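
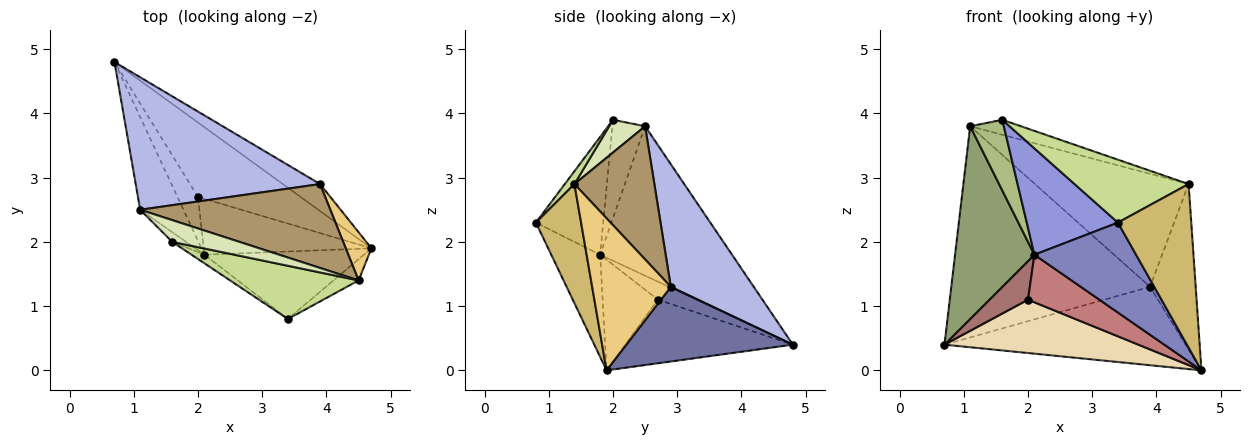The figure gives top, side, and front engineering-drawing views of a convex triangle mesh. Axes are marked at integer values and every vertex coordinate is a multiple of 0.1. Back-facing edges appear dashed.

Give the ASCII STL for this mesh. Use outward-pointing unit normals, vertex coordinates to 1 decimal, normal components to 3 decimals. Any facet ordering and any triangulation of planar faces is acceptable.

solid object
 facet normal 0.547 0.792 -0.273
  outer loop
   vertex 3.9 2.9 1.3
   vertex 4.7 1.9 0.0
   vertex 0.7 4.8 0.4
  endloop
 endfacet
 facet normal -0.359 -0.747 -0.560
  outer loop
   vertex 2.1 1.8 1.8
   vertex 4.7 1.9 0.0
   vertex 3.4 0.8 2.3
  endloop
 endfacet
 facet normal -0.593 -0.803 -0.065
  outer loop
   vertex 2.1 1.8 1.8
   vertex 3.4 0.8 2.3
   vertex 1.6 2.0 3.9
  endloop
 endfacet
 facet normal 0.333 0.799 0.501
  outer loop
   vertex 1.1 2.5 3.8
   vertex 3.9 2.9 1.3
   vertex 0.7 4.8 0.4
  endloop
 endfacet
 facet normal -0.832 -0.500 -0.241
  outer loop
   vertex 1.1 2.5 3.8
   vertex 0.7 4.8 0.4
   vertex 2.1 1.8 1.8
  endloop
 endfacet
 facet normal -0.694 -0.713 -0.097
  outer loop
   vertex 1.1 2.5 3.8
   vertex 2.1 1.8 1.8
   vertex 1.6 2.0 3.9
  endloop
 endfacet
 facet normal 0.064 -0.762 0.644
  outer loop
   vertex 4.5 1.4 2.9
   vertex 1.6 2.0 3.9
   vertex 3.4 0.8 2.3
  endloop
 endfacet
 facet normal 0.372 0.525 0.765
  outer loop
   vertex 4.5 1.4 2.9
   vertex 1.1 2.5 3.8
   vertex 1.6 2.0 3.9
  endloop
 endfacet
 facet normal 0.385 0.741 0.550
  outer loop
   vertex 4.5 1.4 2.9
   vertex 3.9 2.9 1.3
   vertex 1.1 2.5 3.8
  endloop
 endfacet
 facet normal 0.521 -0.846 -0.110
  outer loop
   vertex 4.5 1.4 2.9
   vertex 3.4 0.8 2.3
   vertex 4.7 1.9 0.0
  endloop
 endfacet
 facet normal 0.856 0.497 0.145
  outer loop
   vertex 4.5 1.4 2.9
   vertex 4.7 1.9 0.0
   vertex 3.9 2.9 1.3
  endloop
 endfacet
 facet normal -0.450 -0.520 -0.726
  outer loop
   vertex 2.0 2.7 1.1
   vertex 0.7 4.8 0.4
   vertex 4.7 1.9 0.0
  endloop
 endfacet
 facet normal -0.550 -0.550 -0.629
  outer loop
   vertex 2.0 2.7 1.1
   vertex 2.1 1.8 1.8
   vertex 0.7 4.8 0.4
  endloop
 endfacet
 facet normal -0.449 -0.579 -0.681
  outer loop
   vertex 2.0 2.7 1.1
   vertex 4.7 1.9 0.0
   vertex 2.1 1.8 1.8
  endloop
 endfacet
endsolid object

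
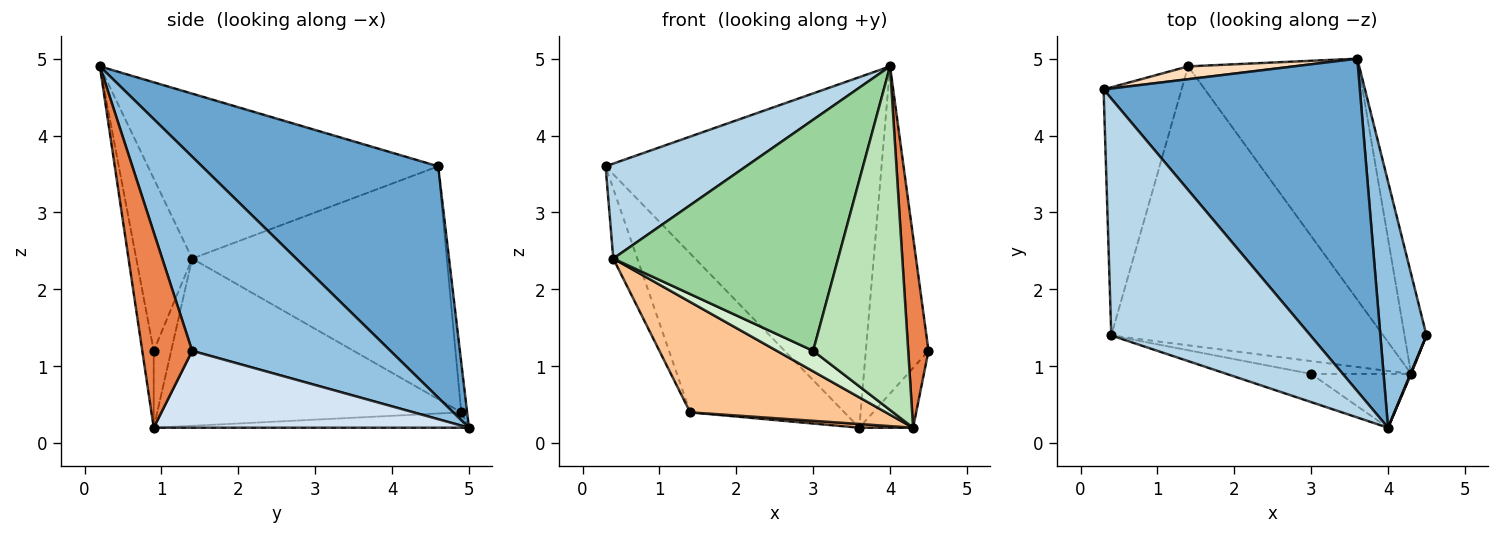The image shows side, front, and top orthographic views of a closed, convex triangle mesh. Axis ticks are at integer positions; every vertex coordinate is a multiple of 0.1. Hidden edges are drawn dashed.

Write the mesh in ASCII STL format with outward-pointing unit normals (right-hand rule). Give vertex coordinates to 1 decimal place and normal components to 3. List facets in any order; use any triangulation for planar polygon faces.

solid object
 facet normal 0.528 0.616 0.585
  outer loop
   vertex 4.0 0.2 4.9
   vertex 3.6 5.0 0.2
   vertex 0.3 4.6 3.6
  endloop
 endfacet
 facet normal 0.930 0.294 0.221
  outer loop
   vertex 4.0 0.2 4.9
   vertex 4.5 1.4 1.2
   vertex 3.6 5.0 0.2
  endloop
 endfacet
 facet normal -0.609 -0.295 0.736
  outer loop
   vertex 0.4 1.4 2.4
   vertex 4.0 0.2 4.9
   vertex 0.3 4.6 3.6
  endloop
 endfacet
 facet normal 0.949 0.162 -0.271
  outer loop
   vertex 4.3 0.9 0.2
   vertex 3.6 5.0 0.2
   vertex 4.5 1.4 1.2
  endloop
 endfacet
 facet normal 0.926 -0.377 0.003
  outer loop
   vertex 4.3 0.9 0.2
   vertex 4.5 1.4 1.2
   vertex 4.0 0.2 4.9
  endloop
 endfacet
 facet normal -0.090 -0.015 -0.996
  outer loop
   vertex 1.4 4.9 0.4
   vertex 3.6 5.0 0.2
   vertex 4.3 0.9 0.2
  endloop
 endfacet
 facet normal -0.496 -0.319 -0.807
  outer loop
   vertex 1.4 4.9 0.4
   vertex 4.3 0.9 0.2
   vertex 0.4 1.4 2.4
  endloop
 endfacet
 facet normal -0.038 0.996 0.080
  outer loop
   vertex 1.4 4.9 0.4
   vertex 0.3 4.6 3.6
   vertex 3.6 5.0 0.2
  endloop
 endfacet
 facet normal -0.944 0.089 -0.316
  outer loop
   vertex 1.4 4.9 0.4
   vertex 0.4 1.4 2.4
   vertex 0.3 4.6 3.6
  endloop
 endfacet
 facet normal -0.240 -0.964 -0.118
  outer loop
   vertex 3.0 0.9 1.2
   vertex 4.0 0.2 4.9
   vertex 0.4 1.4 2.4
  endloop
 endfacet
 facet normal -0.118 -0.981 -0.154
  outer loop
   vertex 3.0 0.9 1.2
   vertex 4.3 0.9 0.2
   vertex 4.0 0.2 4.9
  endloop
 endfacet
 facet normal -0.378 -0.785 -0.491
  outer loop
   vertex 3.0 0.9 1.2
   vertex 0.4 1.4 2.4
   vertex 4.3 0.9 0.2
  endloop
 endfacet
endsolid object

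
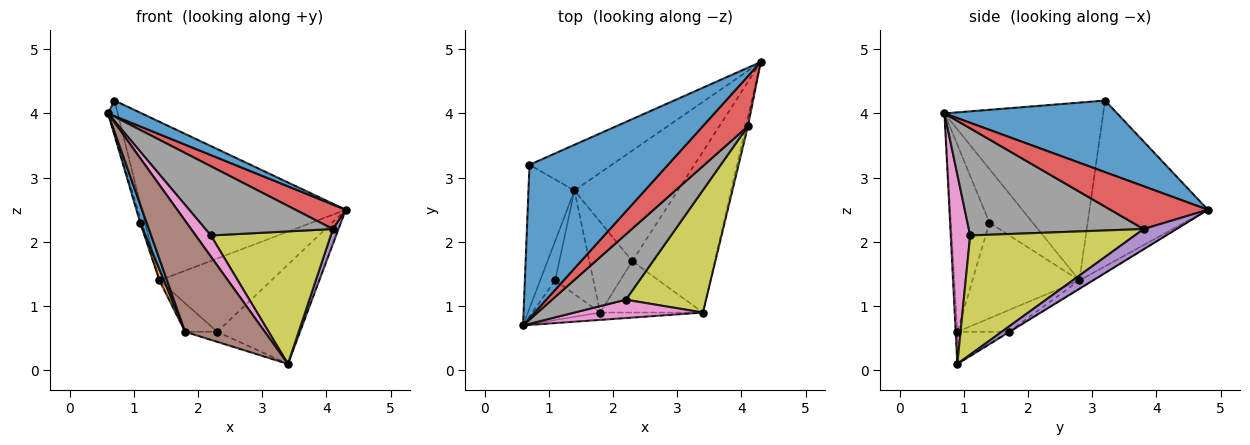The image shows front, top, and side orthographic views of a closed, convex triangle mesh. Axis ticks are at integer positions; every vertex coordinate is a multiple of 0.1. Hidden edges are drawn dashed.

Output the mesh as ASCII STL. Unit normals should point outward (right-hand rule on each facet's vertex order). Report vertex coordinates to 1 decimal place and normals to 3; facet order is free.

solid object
 facet normal 0.457 -0.089 0.885
  outer loop
   vertex 0.7 3.2 4.2
   vertex 0.6 0.7 4.0
   vertex 4.3 4.8 2.5
  endloop
 endfacet
 facet normal -0.966 0.059 -0.250
  outer loop
   vertex 1.4 2.8 1.4
   vertex 0.6 0.7 4.0
   vertex 0.7 3.2 4.2
  endloop
 endfacet
 facet normal -0.487 0.839 -0.242
  outer loop
   vertex 1.4 2.8 1.4
   vertex 0.7 3.2 4.2
   vertex 4.3 4.8 2.5
  endloop
 endfacet
 facet normal 0.648 -0.335 0.684
  outer loop
   vertex 4.1 3.8 2.2
   vertex 4.3 4.8 2.5
   vertex 0.6 0.7 4.0
  endloop
 endfacet
 facet normal 0.981 -0.168 -0.096
  outer loop
   vertex 4.1 3.8 2.2
   vertex 3.4 0.9 0.1
   vertex 4.3 4.8 2.5
  endloop
 endfacet
 facet normal -0.021 -0.998 -0.066
  outer loop
   vertex 1.8 0.9 0.6
   vertex 3.4 0.9 0.1
   vertex 0.6 0.7 4.0
  endloop
 endfacet
 facet normal 0.695 -0.542 0.472
  outer loop
   vertex 2.2 1.1 2.1
   vertex 0.6 0.7 4.0
   vertex 3.4 0.9 0.1
  endloop
 endfacet
 facet normal 0.706 -0.515 0.486
  outer loop
   vertex 2.2 1.1 2.1
   vertex 4.1 3.8 2.2
   vertex 0.6 0.7 4.0
  endloop
 endfacet
 facet normal 0.710 -0.517 0.478
  outer loop
   vertex 2.2 1.1 2.1
   vertex 3.4 0.9 0.1
   vertex 4.1 3.8 2.2
  endloop
 endfacet
 facet normal -0.962 0.033 -0.269
  outer loop
   vertex 1.1 1.4 2.3
   vertex 0.6 0.7 4.0
   vertex 1.4 2.8 1.4
  endloop
 endfacet
 facet normal -0.929 -0.155 -0.337
  outer loop
   vertex 1.1 1.4 2.3
   vertex 1.8 0.9 0.6
   vertex 0.6 0.7 4.0
  endloop
 endfacet
 facet normal -0.928 -0.039 -0.371
  outer loop
   vertex 1.1 1.4 2.3
   vertex 1.4 2.8 1.4
   vertex 1.8 0.9 0.6
  endloop
 endfacet
 facet normal -0.293 0.183 -0.938
  outer loop
   vertex 2.3 1.7 0.6
   vertex 3.4 0.9 0.1
   vertex 1.8 0.9 0.6
  endloop
 endfacet
 facet normal -0.433 0.271 -0.860
  outer loop
   vertex 2.3 1.7 0.6
   vertex 1.8 0.9 0.6
   vertex 1.4 2.8 1.4
  endloop
 endfacet
 facet normal -0.005 0.525 -0.851
  outer loop
   vertex 2.3 1.7 0.6
   vertex 4.3 4.8 2.5
   vertex 3.4 0.9 0.1
  endloop
 endfacet
 facet normal -0.065 0.552 -0.832
  outer loop
   vertex 2.3 1.7 0.6
   vertex 1.4 2.8 1.4
   vertex 4.3 4.8 2.5
  endloop
 endfacet
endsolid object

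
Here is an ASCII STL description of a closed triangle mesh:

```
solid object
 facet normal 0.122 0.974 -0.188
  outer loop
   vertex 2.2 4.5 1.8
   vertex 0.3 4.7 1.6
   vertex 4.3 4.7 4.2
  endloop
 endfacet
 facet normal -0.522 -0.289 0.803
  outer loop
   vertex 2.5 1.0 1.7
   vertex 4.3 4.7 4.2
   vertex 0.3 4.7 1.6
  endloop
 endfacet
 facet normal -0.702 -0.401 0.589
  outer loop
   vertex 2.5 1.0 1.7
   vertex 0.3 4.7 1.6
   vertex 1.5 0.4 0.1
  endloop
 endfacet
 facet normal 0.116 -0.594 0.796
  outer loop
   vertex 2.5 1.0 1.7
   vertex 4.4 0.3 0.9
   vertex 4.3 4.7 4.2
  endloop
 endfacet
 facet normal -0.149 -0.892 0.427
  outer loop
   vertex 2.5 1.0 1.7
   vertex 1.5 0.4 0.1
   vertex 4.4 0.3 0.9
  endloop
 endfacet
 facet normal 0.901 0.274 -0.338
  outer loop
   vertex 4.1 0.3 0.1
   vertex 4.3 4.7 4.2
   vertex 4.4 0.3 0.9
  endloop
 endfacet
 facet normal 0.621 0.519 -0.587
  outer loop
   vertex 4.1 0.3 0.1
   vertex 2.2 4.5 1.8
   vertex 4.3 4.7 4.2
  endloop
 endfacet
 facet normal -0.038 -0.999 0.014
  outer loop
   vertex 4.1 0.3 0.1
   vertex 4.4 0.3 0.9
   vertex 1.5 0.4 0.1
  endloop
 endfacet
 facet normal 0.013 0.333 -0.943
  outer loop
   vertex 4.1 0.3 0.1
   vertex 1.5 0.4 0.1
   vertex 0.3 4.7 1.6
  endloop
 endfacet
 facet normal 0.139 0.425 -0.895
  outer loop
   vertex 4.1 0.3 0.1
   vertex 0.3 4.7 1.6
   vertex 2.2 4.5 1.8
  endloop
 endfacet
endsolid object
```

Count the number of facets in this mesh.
10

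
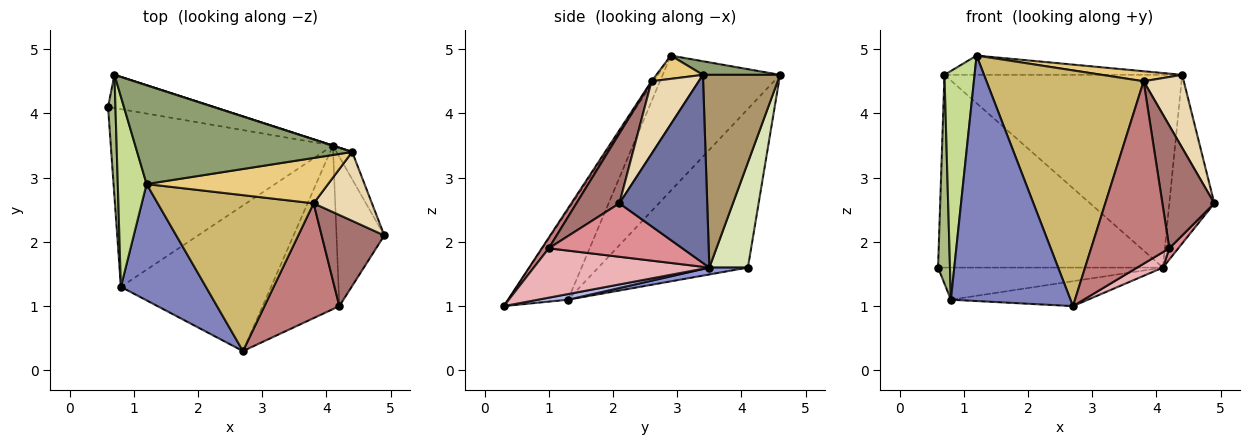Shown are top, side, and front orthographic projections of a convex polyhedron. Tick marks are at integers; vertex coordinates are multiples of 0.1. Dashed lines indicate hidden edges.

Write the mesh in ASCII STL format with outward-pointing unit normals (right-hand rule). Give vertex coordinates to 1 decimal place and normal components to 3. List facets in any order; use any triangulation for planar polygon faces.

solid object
 facet normal 0.888 0.455 -0.074
  outer loop
   vertex 4.1 3.5 1.6
   vertex 4.4 3.4 4.6
   vertex 4.9 2.1 2.6
  endloop
 endfacet
 facet normal -0.413 -0.823 0.390
  outer loop
   vertex 0.8 1.3 1.1
   vertex 2.7 0.3 1.0
   vertex 1.2 2.9 4.9
  endloop
 endfacet
 facet normal 0.030 0.178 -0.984
  outer loop
   vertex 0.8 1.3 1.1
   vertex 0.6 4.1 1.6
   vertex 4.1 3.5 1.6
  endloop
 endfacet
 facet normal 0.037 0.169 -0.985
  outer loop
   vertex 0.8 1.3 1.1
   vertex 4.1 3.5 1.6
   vertex 2.7 0.3 1.0
  endloop
 endfacet
 facet normal 0.062 0.191 0.980
  outer loop
   vertex 0.7 4.6 4.6
   vertex 1.2 2.9 4.9
   vertex 4.4 3.4 4.6
  endloop
 endfacet
 facet normal -0.996 -0.079 0.046
  outer loop
   vertex 0.7 4.6 4.6
   vertex 0.6 4.1 1.6
   vertex 0.8 1.3 1.1
  endloop
 endfacet
 facet normal -0.949 -0.243 0.202
  outer loop
   vertex 0.7 4.6 4.6
   vertex 0.8 1.3 1.1
   vertex 1.2 2.9 4.9
  endloop
 endfacet
 facet normal 0.167 0.972 -0.168
  outer loop
   vertex 0.7 4.6 4.6
   vertex 4.1 3.5 1.6
   vertex 0.6 4.1 1.6
  endloop
 endfacet
 facet normal 0.309 0.951 0.001
  outer loop
   vertex 0.7 4.6 4.6
   vertex 4.4 3.4 4.6
   vertex 4.1 3.5 1.6
  endloop
 endfacet
 facet normal -0.011 -0.834 0.552
  outer loop
   vertex 3.8 2.6 4.5
   vertex 1.2 2.9 4.9
   vertex 2.7 0.3 1.0
  endloop
 endfacet
 facet normal 0.124 -0.214 0.969
  outer loop
   vertex 3.8 2.6 4.5
   vertex 4.4 3.4 4.6
   vertex 1.2 2.9 4.9
  endloop
 endfacet
 facet normal 0.650 -0.553 0.522
  outer loop
   vertex 3.8 2.6 4.5
   vertex 4.9 2.1 2.6
   vertex 4.4 3.4 4.6
  endloop
 endfacet
 facet normal 0.554 -0.668 0.497
  outer loop
   vertex 4.2 1.0 1.9
   vertex 4.9 2.1 2.6
   vertex 3.8 2.6 4.5
  endloop
 endfacet
 facet normal 0.075 -0.844 0.531
  outer loop
   vertex 4.2 1.0 1.9
   vertex 3.8 2.6 4.5
   vertex 2.7 0.3 1.0
  endloop
 endfacet
 facet normal 0.744 -0.050 -0.666
  outer loop
   vertex 4.2 1.0 1.9
   vertex 4.1 3.5 1.6
   vertex 4.9 2.1 2.6
  endloop
 endfacet
 facet normal 0.540 -0.079 -0.838
  outer loop
   vertex 4.2 1.0 1.9
   vertex 2.7 0.3 1.0
   vertex 4.1 3.5 1.6
  endloop
 endfacet
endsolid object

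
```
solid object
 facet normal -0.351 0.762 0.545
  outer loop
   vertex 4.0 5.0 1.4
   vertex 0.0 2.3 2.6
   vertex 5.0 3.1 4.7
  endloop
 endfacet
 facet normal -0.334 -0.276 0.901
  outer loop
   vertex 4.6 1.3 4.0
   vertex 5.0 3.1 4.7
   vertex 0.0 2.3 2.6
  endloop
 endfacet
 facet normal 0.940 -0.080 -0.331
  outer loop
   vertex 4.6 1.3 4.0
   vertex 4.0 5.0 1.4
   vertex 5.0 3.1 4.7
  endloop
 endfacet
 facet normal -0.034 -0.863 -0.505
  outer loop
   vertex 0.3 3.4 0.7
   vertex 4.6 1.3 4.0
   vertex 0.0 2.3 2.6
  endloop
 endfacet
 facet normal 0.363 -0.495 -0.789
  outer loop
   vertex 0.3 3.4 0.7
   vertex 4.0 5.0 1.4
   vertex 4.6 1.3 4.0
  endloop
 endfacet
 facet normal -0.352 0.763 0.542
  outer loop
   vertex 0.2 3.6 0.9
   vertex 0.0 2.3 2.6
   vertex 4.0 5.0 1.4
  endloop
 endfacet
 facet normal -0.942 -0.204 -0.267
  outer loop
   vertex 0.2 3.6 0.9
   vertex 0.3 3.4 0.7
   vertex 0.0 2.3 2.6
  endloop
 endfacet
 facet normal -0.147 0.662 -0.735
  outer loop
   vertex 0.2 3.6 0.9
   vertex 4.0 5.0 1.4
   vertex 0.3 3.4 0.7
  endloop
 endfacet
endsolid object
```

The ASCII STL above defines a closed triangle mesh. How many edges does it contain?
12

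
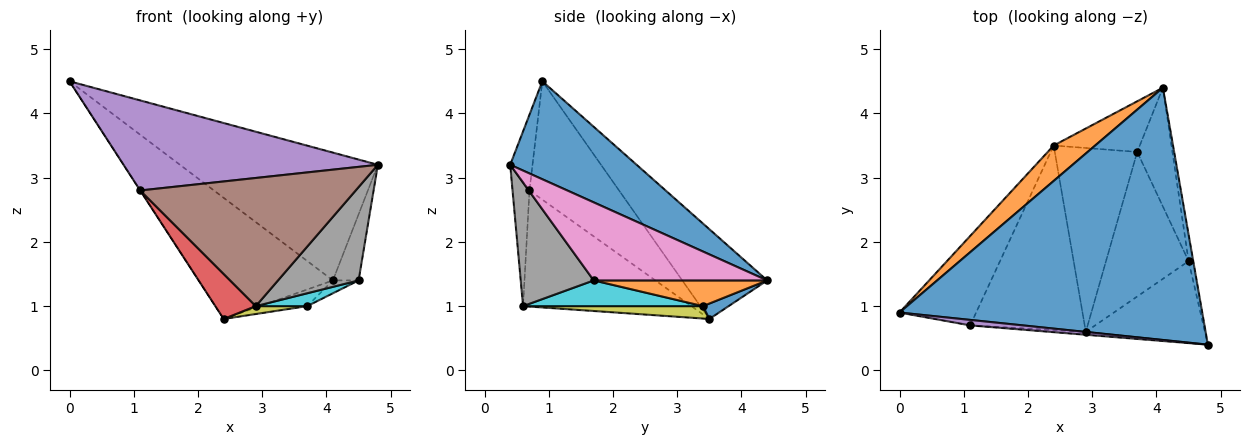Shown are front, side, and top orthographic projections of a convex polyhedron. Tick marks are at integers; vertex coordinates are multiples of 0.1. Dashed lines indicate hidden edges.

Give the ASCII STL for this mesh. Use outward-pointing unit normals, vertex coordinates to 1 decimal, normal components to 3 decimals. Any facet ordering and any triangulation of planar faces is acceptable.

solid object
 facet normal 0.277 0.434 0.857
  outer loop
   vertex 4.1 4.4 1.4
   vertex 0.0 0.9 4.5
   vertex 4.8 0.4 3.2
  endloop
 endfacet
 facet normal -0.519 0.820 0.240
  outer loop
   vertex 2.4 3.5 0.8
   vertex 0.0 0.9 4.5
   vertex 4.1 4.4 1.4
  endloop
 endfacet
 facet normal -0.839 0.002 -0.543
  outer loop
   vertex 1.1 0.7 2.8
   vertex 0.0 0.9 4.5
   vertex 2.4 3.5 0.8
  endloop
 endfacet
 facet normal -0.702 -0.169 -0.692
  outer loop
   vertex 1.1 0.7 2.8
   vertex 2.4 3.5 0.8
   vertex 2.9 0.6 1.0
  endloop
 endfacet
 facet normal -0.087 -0.994 0.061
  outer loop
   vertex 1.1 0.7 2.8
   vertex 4.8 0.4 3.2
   vertex 0.0 0.9 4.5
  endloop
 endfacet
 facet normal -0.078 -0.997 -0.023
  outer loop
   vertex 1.1 0.7 2.8
   vertex 2.9 0.6 1.0
   vertex 4.8 0.4 3.2
  endloop
 endfacet
 facet normal 0.987 0.146 -0.059
  outer loop
   vertex 4.5 1.7 1.4
   vertex 4.1 4.4 1.4
   vertex 4.8 0.4 3.2
  endloop
 endfacet
 facet normal 0.564 -0.622 -0.543
  outer loop
   vertex 4.5 1.7 1.4
   vertex 4.8 0.4 3.2
   vertex 2.9 0.6 1.0
  endloop
 endfacet
 facet normal 0.149 -0.042 -0.988
  outer loop
   vertex 3.7 3.4 1.0
   vertex 2.9 0.6 1.0
   vertex 2.4 3.5 0.8
  endloop
 endfacet
 facet normal 0.296 -0.085 -0.951
  outer loop
   vertex 3.7 3.4 1.0
   vertex 4.5 1.7 1.4
   vertex 2.9 0.6 1.0
  endloop
 endfacet
 facet normal 0.168 0.308 -0.937
  outer loop
   vertex 3.7 3.4 1.0
   vertex 2.4 3.5 0.8
   vertex 4.1 4.4 1.4
  endloop
 endfacet
 facet normal 0.587 0.087 -0.805
  outer loop
   vertex 3.7 3.4 1.0
   vertex 4.1 4.4 1.4
   vertex 4.5 1.7 1.4
  endloop
 endfacet
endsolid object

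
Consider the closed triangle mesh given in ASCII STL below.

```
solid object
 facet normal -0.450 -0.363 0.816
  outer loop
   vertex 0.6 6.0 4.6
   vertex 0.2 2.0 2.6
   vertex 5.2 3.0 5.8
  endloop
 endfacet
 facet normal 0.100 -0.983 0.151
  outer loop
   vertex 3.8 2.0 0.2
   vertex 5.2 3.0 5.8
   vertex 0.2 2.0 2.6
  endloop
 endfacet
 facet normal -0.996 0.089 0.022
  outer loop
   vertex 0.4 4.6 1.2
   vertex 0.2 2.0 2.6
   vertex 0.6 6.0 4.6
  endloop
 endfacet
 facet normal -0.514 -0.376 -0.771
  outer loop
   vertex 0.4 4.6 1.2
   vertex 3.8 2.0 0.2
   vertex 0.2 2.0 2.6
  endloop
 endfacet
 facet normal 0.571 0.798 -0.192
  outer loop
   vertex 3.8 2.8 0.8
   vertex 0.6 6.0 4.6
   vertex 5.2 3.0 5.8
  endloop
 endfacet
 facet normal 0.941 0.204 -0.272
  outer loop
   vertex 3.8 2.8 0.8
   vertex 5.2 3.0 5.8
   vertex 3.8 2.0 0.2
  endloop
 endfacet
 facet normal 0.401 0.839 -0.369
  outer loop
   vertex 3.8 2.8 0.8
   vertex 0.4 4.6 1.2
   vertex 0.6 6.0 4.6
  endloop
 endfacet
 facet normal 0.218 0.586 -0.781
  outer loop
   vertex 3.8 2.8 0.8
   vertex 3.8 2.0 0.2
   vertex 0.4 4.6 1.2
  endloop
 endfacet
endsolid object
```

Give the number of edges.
12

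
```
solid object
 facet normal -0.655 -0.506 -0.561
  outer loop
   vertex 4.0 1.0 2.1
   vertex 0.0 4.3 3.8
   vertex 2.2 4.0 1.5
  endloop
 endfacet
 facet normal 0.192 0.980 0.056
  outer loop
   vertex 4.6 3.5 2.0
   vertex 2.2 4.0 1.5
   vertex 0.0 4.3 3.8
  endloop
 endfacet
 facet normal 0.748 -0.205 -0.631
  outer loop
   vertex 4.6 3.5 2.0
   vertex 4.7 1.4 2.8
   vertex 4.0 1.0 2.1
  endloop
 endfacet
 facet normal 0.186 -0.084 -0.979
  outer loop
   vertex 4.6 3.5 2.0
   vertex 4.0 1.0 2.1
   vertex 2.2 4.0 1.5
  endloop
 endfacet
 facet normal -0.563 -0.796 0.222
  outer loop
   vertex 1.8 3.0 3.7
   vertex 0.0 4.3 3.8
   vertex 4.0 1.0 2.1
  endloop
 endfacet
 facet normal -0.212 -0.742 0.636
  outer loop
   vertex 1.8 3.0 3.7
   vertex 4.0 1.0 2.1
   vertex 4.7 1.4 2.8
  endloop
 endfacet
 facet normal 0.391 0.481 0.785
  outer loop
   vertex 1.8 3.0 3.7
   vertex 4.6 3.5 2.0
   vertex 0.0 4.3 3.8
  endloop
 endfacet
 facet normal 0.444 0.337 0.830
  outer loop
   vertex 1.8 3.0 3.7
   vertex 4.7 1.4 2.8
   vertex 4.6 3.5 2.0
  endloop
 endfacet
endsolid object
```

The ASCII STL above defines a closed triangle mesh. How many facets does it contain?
8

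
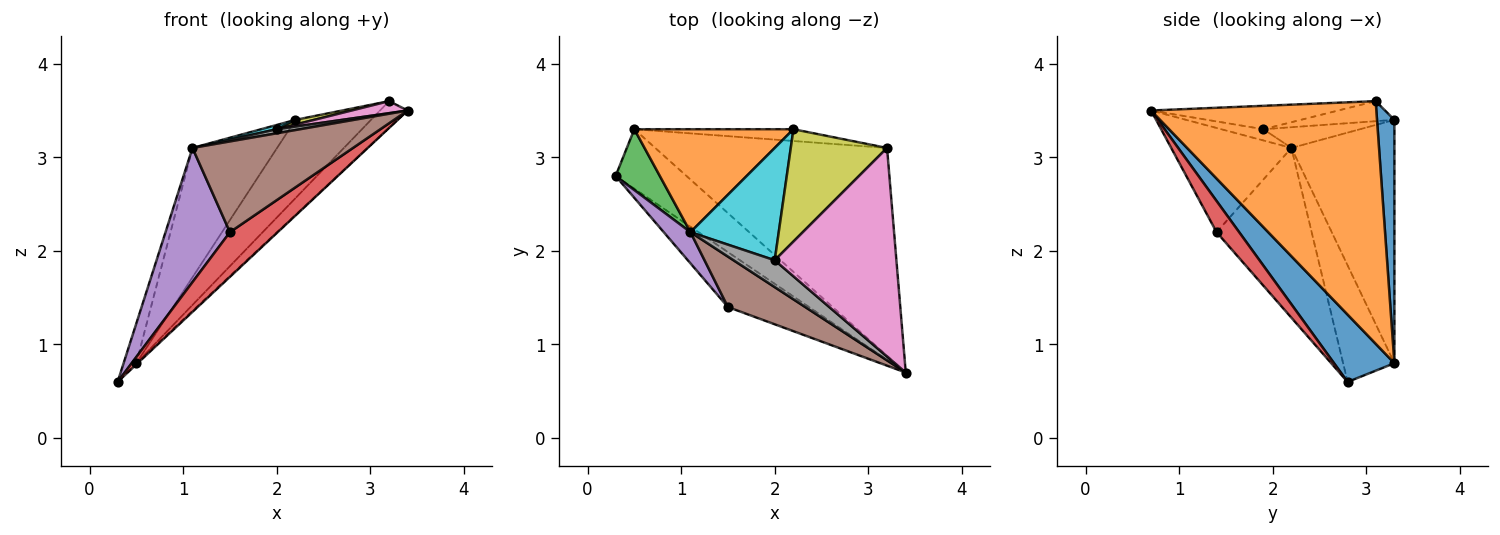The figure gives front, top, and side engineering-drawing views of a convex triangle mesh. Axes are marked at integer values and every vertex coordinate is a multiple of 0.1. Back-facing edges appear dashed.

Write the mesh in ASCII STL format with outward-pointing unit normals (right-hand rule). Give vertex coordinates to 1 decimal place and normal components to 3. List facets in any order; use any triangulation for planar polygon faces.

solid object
 facet normal 0.688 0.015 -0.725
  outer loop
   vertex 0.5 3.3 0.8
   vertex 3.4 0.7 3.5
   vertex 0.3 2.8 0.6
  endloop
 endfacet
 facet normal 0.720 0.089 -0.688
  outer loop
   vertex 0.5 3.3 0.8
   vertex 3.2 3.1 3.6
   vertex 3.4 0.7 3.5
  endloop
 endfacet
 facet normal -0.911 0.226 0.346
  outer loop
   vertex 1.1 2.2 3.1
   vertex 0.5 3.3 0.8
   vertex 0.3 2.8 0.6
  endloop
 endfacet
 facet normal 0.286 -0.605 -0.743
  outer loop
   vertex 1.5 1.4 2.2
   vertex 0.3 2.8 0.6
   vertex 3.4 0.7 3.5
  endloop
 endfacet
 facet normal -0.821 -0.556 0.129
  outer loop
   vertex 1.5 1.4 2.2
   vertex 1.1 2.2 3.1
   vertex 0.3 2.8 0.6
  endloop
 endfacet
 facet normal -0.548 -0.731 0.407
  outer loop
   vertex 1.5 1.4 2.2
   vertex 3.4 0.7 3.5
   vertex 1.1 2.2 3.1
  endloop
 endfacet
 facet normal -0.189 -0.057 0.980
  outer loop
   vertex 2.0 1.9 3.3
   vertex 3.4 0.7 3.5
   vertex 3.2 3.1 3.6
  endloop
 endfacet
 facet normal -0.260 -0.145 0.955
  outer loop
   vertex 2.0 1.9 3.3
   vertex 1.1 2.2 3.1
   vertex 3.4 0.7 3.5
  endloop
 endfacet
 facet normal -0.204 -0.041 0.978
  outer loop
   vertex 2.2 3.3 3.4
   vertex 2.0 1.9 3.3
   vertex 3.2 3.1 3.6
  endloop
 endfacet
 facet normal -0.228 -0.037 0.973
  outer loop
   vertex 2.2 3.3 3.4
   vertex 1.1 2.2 3.1
   vertex 2.0 1.9 3.3
  endloop
 endfacet
 facet normal 0.222 0.964 -0.145
  outer loop
   vertex 2.2 3.3 3.4
   vertex 3.2 3.1 3.6
   vertex 0.5 3.3 0.8
  endloop
 endfacet
 facet normal -0.690 0.567 0.451
  outer loop
   vertex 2.2 3.3 3.4
   vertex 0.5 3.3 0.8
   vertex 1.1 2.2 3.1
  endloop
 endfacet
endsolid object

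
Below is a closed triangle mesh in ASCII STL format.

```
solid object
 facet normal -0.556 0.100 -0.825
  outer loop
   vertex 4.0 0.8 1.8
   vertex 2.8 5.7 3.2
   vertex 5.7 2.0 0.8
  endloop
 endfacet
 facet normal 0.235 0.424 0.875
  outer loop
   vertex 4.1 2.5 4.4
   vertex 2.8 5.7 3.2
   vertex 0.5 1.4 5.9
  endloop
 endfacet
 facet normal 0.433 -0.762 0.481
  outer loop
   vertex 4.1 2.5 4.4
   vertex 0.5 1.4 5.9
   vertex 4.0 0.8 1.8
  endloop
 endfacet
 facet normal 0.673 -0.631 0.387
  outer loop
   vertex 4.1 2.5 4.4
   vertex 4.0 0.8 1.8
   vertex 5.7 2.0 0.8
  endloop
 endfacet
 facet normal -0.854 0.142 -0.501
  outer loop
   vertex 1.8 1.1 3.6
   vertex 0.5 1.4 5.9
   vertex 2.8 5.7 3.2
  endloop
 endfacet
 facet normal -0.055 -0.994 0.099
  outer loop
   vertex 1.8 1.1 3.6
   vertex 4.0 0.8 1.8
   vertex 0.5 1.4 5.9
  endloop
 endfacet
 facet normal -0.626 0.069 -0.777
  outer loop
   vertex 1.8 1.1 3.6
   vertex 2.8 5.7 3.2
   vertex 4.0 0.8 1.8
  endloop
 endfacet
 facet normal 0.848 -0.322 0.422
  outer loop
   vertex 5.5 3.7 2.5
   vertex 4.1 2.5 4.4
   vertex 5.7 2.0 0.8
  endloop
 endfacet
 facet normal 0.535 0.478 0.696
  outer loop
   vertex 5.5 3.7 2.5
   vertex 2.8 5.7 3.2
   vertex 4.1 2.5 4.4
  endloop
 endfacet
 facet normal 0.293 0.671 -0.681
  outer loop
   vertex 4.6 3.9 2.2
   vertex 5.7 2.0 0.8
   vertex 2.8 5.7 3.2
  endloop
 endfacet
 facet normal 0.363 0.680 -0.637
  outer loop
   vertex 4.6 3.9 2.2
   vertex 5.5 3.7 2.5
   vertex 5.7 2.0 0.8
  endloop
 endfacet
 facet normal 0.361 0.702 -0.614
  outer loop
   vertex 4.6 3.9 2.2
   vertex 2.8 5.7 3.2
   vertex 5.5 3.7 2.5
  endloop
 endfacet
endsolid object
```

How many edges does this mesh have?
18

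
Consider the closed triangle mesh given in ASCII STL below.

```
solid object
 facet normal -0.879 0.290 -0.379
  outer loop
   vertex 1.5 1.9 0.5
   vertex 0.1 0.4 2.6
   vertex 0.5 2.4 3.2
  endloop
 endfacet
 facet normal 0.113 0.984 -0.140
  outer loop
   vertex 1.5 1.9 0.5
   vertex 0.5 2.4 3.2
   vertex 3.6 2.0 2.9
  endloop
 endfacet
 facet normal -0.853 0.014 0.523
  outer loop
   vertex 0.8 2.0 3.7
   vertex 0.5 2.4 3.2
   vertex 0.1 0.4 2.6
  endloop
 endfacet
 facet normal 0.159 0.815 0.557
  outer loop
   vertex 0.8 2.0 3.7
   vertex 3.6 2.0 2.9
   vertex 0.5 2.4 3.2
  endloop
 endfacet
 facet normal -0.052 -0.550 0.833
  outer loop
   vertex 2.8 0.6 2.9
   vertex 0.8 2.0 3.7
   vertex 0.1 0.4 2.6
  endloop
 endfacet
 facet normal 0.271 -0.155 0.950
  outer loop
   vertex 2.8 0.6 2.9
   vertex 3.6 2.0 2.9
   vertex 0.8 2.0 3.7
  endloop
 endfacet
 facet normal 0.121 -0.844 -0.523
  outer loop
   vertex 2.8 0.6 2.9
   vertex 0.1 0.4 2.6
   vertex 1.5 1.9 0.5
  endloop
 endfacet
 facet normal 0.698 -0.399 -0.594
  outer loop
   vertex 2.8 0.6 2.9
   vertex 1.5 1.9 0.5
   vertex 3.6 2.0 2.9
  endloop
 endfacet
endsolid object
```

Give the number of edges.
12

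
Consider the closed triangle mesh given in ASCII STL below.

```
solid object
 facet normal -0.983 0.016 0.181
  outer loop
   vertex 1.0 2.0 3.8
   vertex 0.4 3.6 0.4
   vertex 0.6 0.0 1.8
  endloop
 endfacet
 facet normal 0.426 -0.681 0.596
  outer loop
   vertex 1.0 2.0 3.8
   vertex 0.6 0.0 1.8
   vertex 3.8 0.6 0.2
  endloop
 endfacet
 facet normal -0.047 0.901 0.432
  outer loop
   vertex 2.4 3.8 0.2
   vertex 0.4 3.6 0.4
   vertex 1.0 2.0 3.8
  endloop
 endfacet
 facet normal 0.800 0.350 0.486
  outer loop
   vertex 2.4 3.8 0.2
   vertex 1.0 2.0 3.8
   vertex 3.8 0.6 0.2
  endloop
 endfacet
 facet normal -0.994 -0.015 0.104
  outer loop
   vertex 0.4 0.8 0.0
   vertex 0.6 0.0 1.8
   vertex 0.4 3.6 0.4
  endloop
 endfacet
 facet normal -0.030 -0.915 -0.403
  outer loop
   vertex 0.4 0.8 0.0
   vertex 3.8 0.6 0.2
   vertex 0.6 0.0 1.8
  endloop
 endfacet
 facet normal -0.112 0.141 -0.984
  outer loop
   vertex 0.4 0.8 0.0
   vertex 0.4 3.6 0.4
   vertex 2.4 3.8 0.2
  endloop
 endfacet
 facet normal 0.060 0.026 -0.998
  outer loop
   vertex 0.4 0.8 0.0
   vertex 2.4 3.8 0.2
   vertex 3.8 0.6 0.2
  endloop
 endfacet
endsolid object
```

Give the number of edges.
12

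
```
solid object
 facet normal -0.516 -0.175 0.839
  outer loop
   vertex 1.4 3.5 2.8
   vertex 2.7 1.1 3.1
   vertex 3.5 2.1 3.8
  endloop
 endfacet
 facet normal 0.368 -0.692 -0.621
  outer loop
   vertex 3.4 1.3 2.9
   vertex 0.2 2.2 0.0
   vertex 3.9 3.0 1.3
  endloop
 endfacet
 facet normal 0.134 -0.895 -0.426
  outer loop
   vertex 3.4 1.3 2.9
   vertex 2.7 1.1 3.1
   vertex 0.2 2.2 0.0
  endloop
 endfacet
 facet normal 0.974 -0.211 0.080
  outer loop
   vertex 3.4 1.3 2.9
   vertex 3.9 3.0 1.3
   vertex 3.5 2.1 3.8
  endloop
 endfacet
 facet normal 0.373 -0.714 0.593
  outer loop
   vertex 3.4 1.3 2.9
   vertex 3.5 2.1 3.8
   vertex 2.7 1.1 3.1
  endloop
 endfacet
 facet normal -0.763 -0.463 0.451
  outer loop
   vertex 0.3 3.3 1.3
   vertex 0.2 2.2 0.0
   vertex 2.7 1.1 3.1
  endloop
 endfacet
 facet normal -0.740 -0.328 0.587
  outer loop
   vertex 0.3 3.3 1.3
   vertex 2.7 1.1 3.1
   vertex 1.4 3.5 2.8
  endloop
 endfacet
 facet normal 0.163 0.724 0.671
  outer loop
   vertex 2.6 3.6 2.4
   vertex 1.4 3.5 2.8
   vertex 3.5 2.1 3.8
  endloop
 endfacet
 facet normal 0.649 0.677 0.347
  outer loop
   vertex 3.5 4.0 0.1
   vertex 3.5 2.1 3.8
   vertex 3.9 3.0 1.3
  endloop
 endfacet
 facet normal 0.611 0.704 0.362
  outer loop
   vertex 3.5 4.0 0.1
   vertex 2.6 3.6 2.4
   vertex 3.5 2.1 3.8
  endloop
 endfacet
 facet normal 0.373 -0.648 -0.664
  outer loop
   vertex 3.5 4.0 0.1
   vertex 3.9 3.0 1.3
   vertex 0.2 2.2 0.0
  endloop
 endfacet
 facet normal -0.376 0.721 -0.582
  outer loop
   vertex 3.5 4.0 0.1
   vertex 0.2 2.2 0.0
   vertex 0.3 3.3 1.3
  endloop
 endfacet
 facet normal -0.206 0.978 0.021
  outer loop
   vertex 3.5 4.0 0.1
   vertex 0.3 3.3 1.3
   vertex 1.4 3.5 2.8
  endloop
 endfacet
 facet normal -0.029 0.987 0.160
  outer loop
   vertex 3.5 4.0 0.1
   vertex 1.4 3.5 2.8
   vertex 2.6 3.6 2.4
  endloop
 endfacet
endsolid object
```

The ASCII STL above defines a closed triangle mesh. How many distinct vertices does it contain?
9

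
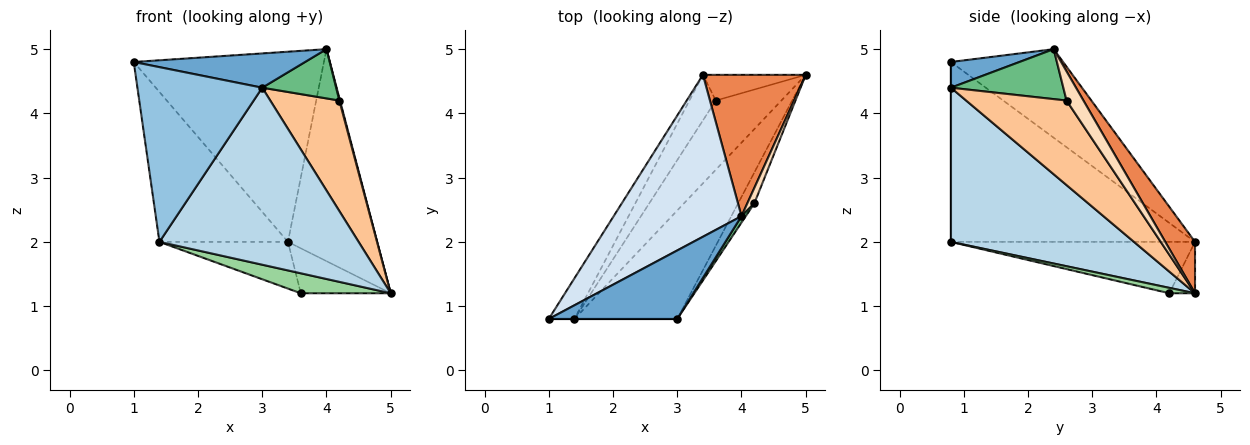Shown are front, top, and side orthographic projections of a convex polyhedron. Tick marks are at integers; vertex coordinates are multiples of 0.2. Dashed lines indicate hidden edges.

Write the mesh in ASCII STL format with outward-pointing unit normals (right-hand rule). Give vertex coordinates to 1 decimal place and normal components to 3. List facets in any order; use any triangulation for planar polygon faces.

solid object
 facet normal 0.176 -0.440 0.880
  outer loop
   vertex 4.0 2.4 5.0
   vertex 1.0 0.8 4.8
   vertex 3.0 0.8 4.4
  endloop
 endfacet
 facet normal 0.000 -1.000 0.000
  outer loop
   vertex 1.4 0.8 2.0
   vertex 3.0 0.8 4.4
   vertex 1.0 0.8 4.8
  endloop
 endfacet
 facet normal 0.617 -0.671 -0.411
  outer loop
   vertex 1.4 0.8 2.0
   vertex 5.0 4.6 1.2
   vertex 3.0 0.8 4.4
  endloop
 endfacet
 facet normal -0.410 0.695 0.591
  outer loop
   vertex 3.4 4.6 2.0
   vertex 1.0 0.8 4.8
   vertex 4.0 2.4 5.0
  endloop
 endfacet
 facet normal 0.267 0.802 0.535
  outer loop
   vertex 3.4 4.6 2.0
   vertex 4.0 2.4 5.0
   vertex 5.0 4.6 1.2
  endloop
 endfacet
 facet normal -0.878 0.462 -0.125
  outer loop
   vertex 3.4 4.6 2.0
   vertex 1.4 0.8 2.0
   vertex 1.0 0.8 4.8
  endloop
 endfacet
 facet normal 0.814 -0.560 -0.156
  outer loop
   vertex 4.2 2.6 4.2
   vertex 3.0 0.8 4.4
   vertex 5.0 4.6 1.2
  endloop
 endfacet
 facet normal 0.972 -0.039 0.233
  outer loop
   vertex 4.2 2.6 4.2
   vertex 5.0 4.6 1.2
   vertex 4.0 2.4 5.0
  endloop
 endfacet
 facet normal 0.834 -0.548 0.071
  outer loop
   vertex 4.2 2.6 4.2
   vertex 4.0 2.4 5.0
   vertex 3.0 0.8 4.4
  endloop
 endfacet
 facet normal 0.079 -0.276 -0.958
  outer loop
   vertex 3.6 4.2 1.2
   vertex 5.0 4.6 1.2
   vertex 1.4 0.8 2.0
  endloop
 endfacet
 facet normal -0.241 0.843 -0.482
  outer loop
   vertex 3.6 4.2 1.2
   vertex 3.4 4.6 2.0
   vertex 5.0 4.6 1.2
  endloop
 endfacet
 facet normal -0.806 0.424 -0.413
  outer loop
   vertex 3.6 4.2 1.2
   vertex 1.4 0.8 2.0
   vertex 3.4 4.6 2.0
  endloop
 endfacet
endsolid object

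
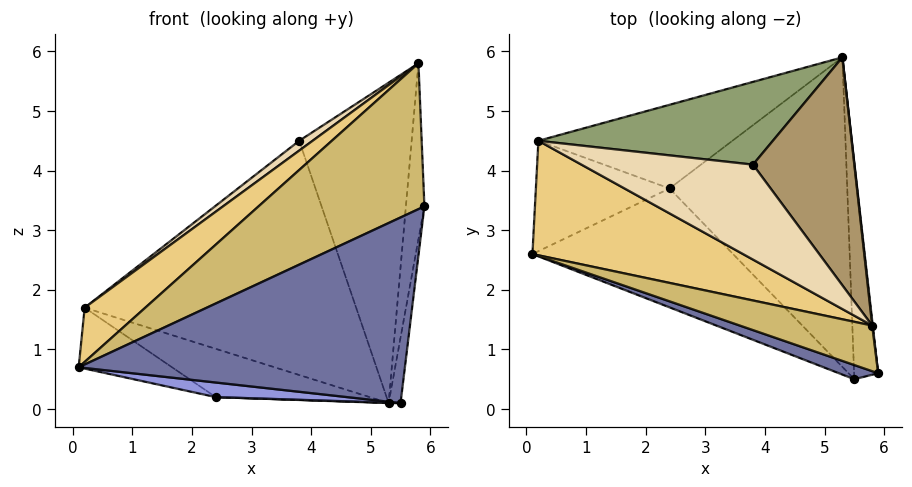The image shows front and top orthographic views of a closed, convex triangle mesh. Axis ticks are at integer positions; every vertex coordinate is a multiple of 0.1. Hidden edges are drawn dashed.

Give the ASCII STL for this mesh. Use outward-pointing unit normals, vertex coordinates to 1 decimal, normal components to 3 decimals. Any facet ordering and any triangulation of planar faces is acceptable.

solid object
 facet normal -0.355 -0.932 0.071
  outer loop
   vertex 5.5 0.5 0.1
   vertex 5.9 0.6 3.4
   vertex 0.1 2.6 0.7
  endloop
 endfacet
 facet normal 0.992 0.037 -0.121
  outer loop
   vertex 5.5 0.5 0.1
   vertex 5.3 5.9 0.1
   vertex 5.9 0.6 3.4
  endloop
 endfacet
 facet normal -0.156 -0.120 -0.980
  outer loop
   vertex 2.4 3.7 0.2
   vertex 5.5 0.5 0.1
   vertex 0.1 2.6 0.7
  endloop
 endfacet
 facet normal -0.034 -0.001 -0.999
  outer loop
   vertex 2.4 3.7 0.2
   vertex 5.3 5.9 0.1
   vertex 5.5 0.5 0.1
  endloop
 endfacet
 facet normal -0.153 0.932 0.329
  outer loop
   vertex 0.2 4.5 1.7
   vertex 3.8 4.1 4.5
   vertex 5.3 5.9 0.1
  endloop
 endfacet
 facet normal -0.388 0.445 -0.807
  outer loop
   vertex 0.2 4.5 1.7
   vertex 2.4 3.7 0.2
   vertex 0.1 2.6 0.7
  endloop
 endfacet
 facet normal -0.378 0.462 -0.802
  outer loop
   vertex 0.2 4.5 1.7
   vertex 5.3 5.9 0.1
   vertex 2.4 3.7 0.2
  endloop
 endfacet
 facet normal 0.993 0.114 0.003
  outer loop
   vertex 5.8 1.4 5.8
   vertex 5.9 0.6 3.4
   vertex 5.3 5.9 0.1
  endloop
 endfacet
 facet normal 0.586 0.660 0.470
  outer loop
   vertex 5.8 1.4 5.8
   vertex 5.3 5.9 0.1
   vertex 3.8 4.1 4.5
  endloop
 endfacet
 facet normal -0.424 -0.864 0.270
  outer loop
   vertex 5.8 1.4 5.8
   vertex 0.1 2.6 0.7
   vertex 5.9 0.6 3.4
  endloop
 endfacet
 facet normal -0.668 -0.319 0.672
  outer loop
   vertex 5.8 1.4 5.8
   vertex 0.2 4.5 1.7
   vertex 0.1 2.6 0.7
  endloop
 endfacet
 facet normal -0.618 -0.081 0.782
  outer loop
   vertex 5.8 1.4 5.8
   vertex 3.8 4.1 4.5
   vertex 0.2 4.5 1.7
  endloop
 endfacet
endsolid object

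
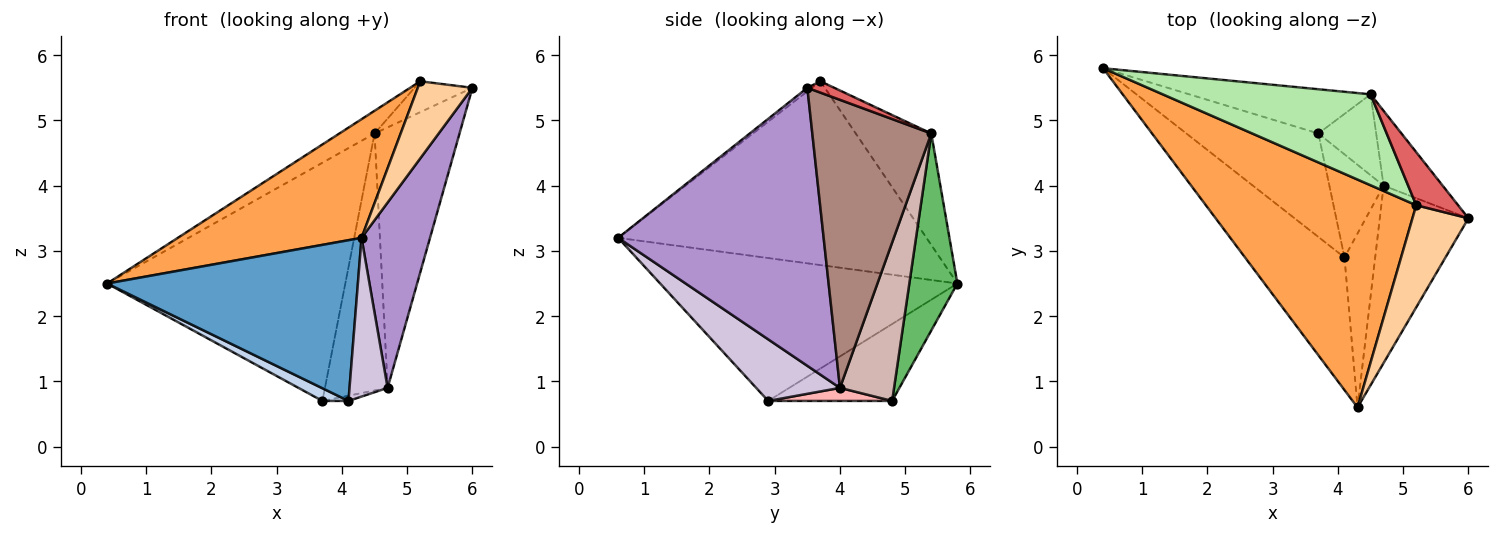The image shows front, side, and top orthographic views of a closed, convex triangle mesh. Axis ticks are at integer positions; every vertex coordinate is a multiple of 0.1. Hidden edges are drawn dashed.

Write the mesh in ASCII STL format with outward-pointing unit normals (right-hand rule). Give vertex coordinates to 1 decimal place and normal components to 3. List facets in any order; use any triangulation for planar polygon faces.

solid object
 facet normal -0.675 -0.569 -0.470
  outer loop
   vertex 4.1 2.9 0.7
   vertex 4.3 0.6 3.2
   vertex 0.4 5.8 2.5
  endloop
 endfacet
 facet normal -0.501 -0.105 -0.859
  outer loop
   vertex 3.7 4.8 0.7
   vertex 4.1 2.9 0.7
   vertex 0.4 5.8 2.5
  endloop
 endfacet
 facet normal -0.613 -0.365 0.701
  outer loop
   vertex 5.2 3.7 5.6
   vertex 0.4 5.8 2.5
   vertex 4.3 0.6 3.2
  endloop
 endfacet
 facet normal -0.051 -0.602 0.797
  outer loop
   vertex 5.2 3.7 5.6
   vertex 4.3 0.6 3.2
   vertex 6.0 3.5 5.5
  endloop
 endfacet
 facet normal 0.195 0.964 -0.179
  outer loop
   vertex 4.5 5.4 4.8
   vertex 3.7 4.8 0.7
   vertex 0.4 5.8 2.5
  endloop
 endfacet
 facet normal -0.462 0.215 0.861
  outer loop
   vertex 4.5 5.4 4.8
   vertex 0.4 5.8 2.5
   vertex 5.2 3.7 5.6
  endloop
 endfacet
 facet normal 0.228 0.490 0.842
  outer loop
   vertex 4.5 5.4 4.8
   vertex 5.2 3.7 5.6
   vertex 6.0 3.5 5.5
  endloop
 endfacet
 facet normal 0.234 0.049 -0.971
  outer loop
   vertex 4.7 4.0 0.9
   vertex 4.1 2.9 0.7
   vertex 3.7 4.8 0.7
  endloop
 endfacet
 facet normal 0.908 -0.303 -0.290
  outer loop
   vertex 4.7 4.0 0.9
   vertex 6.0 3.5 5.5
   vertex 4.3 0.6 3.2
  endloop
 endfacet
 facet normal 0.829 -0.377 -0.413
  outer loop
   vertex 4.7 4.0 0.9
   vertex 4.3 0.6 3.2
   vertex 4.1 2.9 0.7
  endloop
 endfacet
 facet normal 0.803 0.573 -0.165
  outer loop
   vertex 4.7 4.0 0.9
   vertex 4.5 5.4 4.8
   vertex 6.0 3.5 5.5
  endloop
 endfacet
 facet normal 0.636 0.736 -0.232
  outer loop
   vertex 4.7 4.0 0.9
   vertex 3.7 4.8 0.7
   vertex 4.5 5.4 4.8
  endloop
 endfacet
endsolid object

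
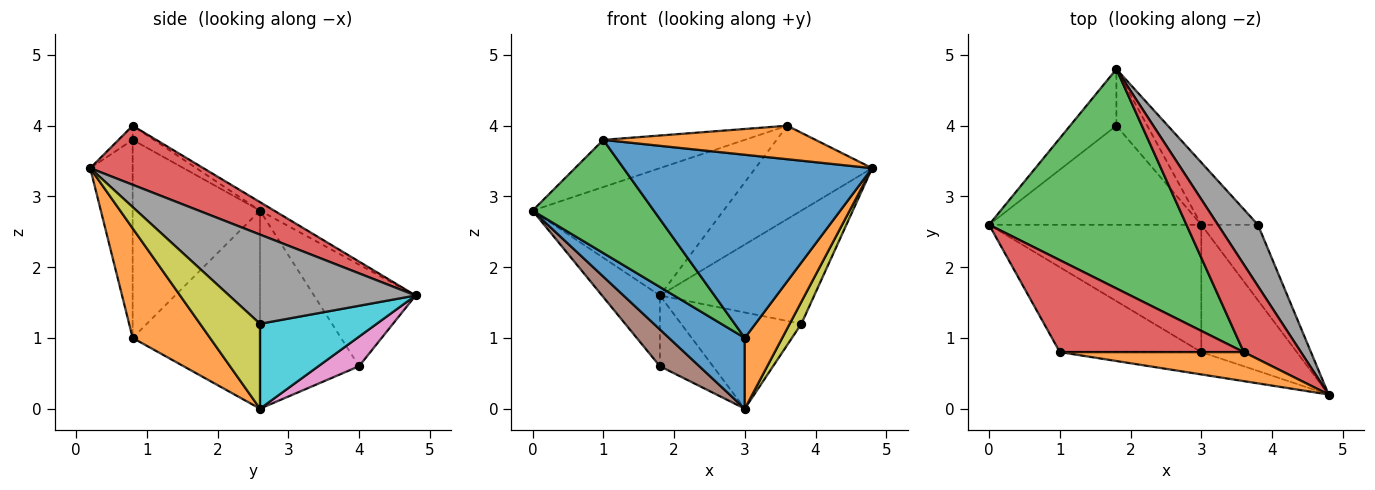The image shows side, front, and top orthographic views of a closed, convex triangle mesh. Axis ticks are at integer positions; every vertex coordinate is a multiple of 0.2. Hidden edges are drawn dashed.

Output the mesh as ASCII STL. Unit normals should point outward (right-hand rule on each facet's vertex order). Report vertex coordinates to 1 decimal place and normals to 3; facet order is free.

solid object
 facet normal -0.632 -0.376 -0.677
  outer loop
   vertex 3.0 0.8 1.0
   vertex 0.0 2.6 2.8
   vertex 3.0 2.6 0.0
  endloop
 endfacet
 facet normal 0.708 -0.343 -0.617
  outer loop
   vertex 3.0 0.8 1.0
   vertex 3.0 2.6 0.0
   vertex 4.8 0.2 3.4
  endloop
 endfacet
 facet normal -0.037 0.502 0.864
  outer loop
   vertex 3.6 0.8 4.0
   vertex 1.8 4.8 1.6
   vertex 0.0 2.6 2.8
  endloop
 endfacet
 facet normal 0.577 0.595 0.559
  outer loop
   vertex 3.6 0.8 4.0
   vertex 4.8 0.2 3.4
   vertex 1.8 4.8 1.6
  endloop
 endfacet
 facet normal -0.808 0.460 -0.368
  outer loop
   vertex 1.8 4.0 0.6
   vertex 0.0 2.6 2.8
   vertex 1.8 4.8 1.6
  endloop
 endfacet
 facet normal -0.658 -0.262 -0.706
  outer loop
   vertex 1.8 4.0 0.6
   vertex 3.0 2.6 0.0
   vertex 0.0 2.6 2.8
  endloop
 endfacet
 facet normal 0.514 0.670 -0.536
  outer loop
   vertex 1.8 4.0 0.6
   vertex 1.8 4.8 1.6
   vertex 3.0 2.6 0.0
  endloop
 endfacet
 facet normal 0.728 0.603 0.326
  outer loop
   vertex 3.8 2.6 1.2
   vertex 1.8 4.8 1.6
   vertex 4.8 0.2 3.4
  endloop
 endfacet
 facet normal 0.821 -0.160 -0.548
  outer loop
   vertex 3.8 2.6 1.2
   vertex 4.8 0.2 3.4
   vertex 3.0 2.6 0.0
  endloop
 endfacet
 facet normal 0.632 0.651 -0.421
  outer loop
   vertex 3.8 2.6 1.2
   vertex 3.0 2.6 0.0
   vertex 1.8 4.8 1.6
  endloop
 endfacet
 facet normal -0.167 -0.979 -0.119
  outer loop
   vertex 1.0 0.8 3.8
   vertex 3.0 0.8 1.0
   vertex 4.8 0.2 3.4
  endloop
 endfacet
 facet normal -0.050 -0.755 0.654
  outer loop
   vertex 1.0 0.8 3.8
   vertex 4.8 0.2 3.4
   vertex 3.6 0.8 4.0
  endloop
 endfacet
 facet normal -0.643 -0.613 -0.459
  outer loop
   vertex 1.0 0.8 3.8
   vertex 0.0 2.6 2.8
   vertex 3.0 0.8 1.0
  endloop
 endfacet
 facet normal -0.068 0.455 0.888
  outer loop
   vertex 1.0 0.8 3.8
   vertex 3.6 0.8 4.0
   vertex 0.0 2.6 2.8
  endloop
 endfacet
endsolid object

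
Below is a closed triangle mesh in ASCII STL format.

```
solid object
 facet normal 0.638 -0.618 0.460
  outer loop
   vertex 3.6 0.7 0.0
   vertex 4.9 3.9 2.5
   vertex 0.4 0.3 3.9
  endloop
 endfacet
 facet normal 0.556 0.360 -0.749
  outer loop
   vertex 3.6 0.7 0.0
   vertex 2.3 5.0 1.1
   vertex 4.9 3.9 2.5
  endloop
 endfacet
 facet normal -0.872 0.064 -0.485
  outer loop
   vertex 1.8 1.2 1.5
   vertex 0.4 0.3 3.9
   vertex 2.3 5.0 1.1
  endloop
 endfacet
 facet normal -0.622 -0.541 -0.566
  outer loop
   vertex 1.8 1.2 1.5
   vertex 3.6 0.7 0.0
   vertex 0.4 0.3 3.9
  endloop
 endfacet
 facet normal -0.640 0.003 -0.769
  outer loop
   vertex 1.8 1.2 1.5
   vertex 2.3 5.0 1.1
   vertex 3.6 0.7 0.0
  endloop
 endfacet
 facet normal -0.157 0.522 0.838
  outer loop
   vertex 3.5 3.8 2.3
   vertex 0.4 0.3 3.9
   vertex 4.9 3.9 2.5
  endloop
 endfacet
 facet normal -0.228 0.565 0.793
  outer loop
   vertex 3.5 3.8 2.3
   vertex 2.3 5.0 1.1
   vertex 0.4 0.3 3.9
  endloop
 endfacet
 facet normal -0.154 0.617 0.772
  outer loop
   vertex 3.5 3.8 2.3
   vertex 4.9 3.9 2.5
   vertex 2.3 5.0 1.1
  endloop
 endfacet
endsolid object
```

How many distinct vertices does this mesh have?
6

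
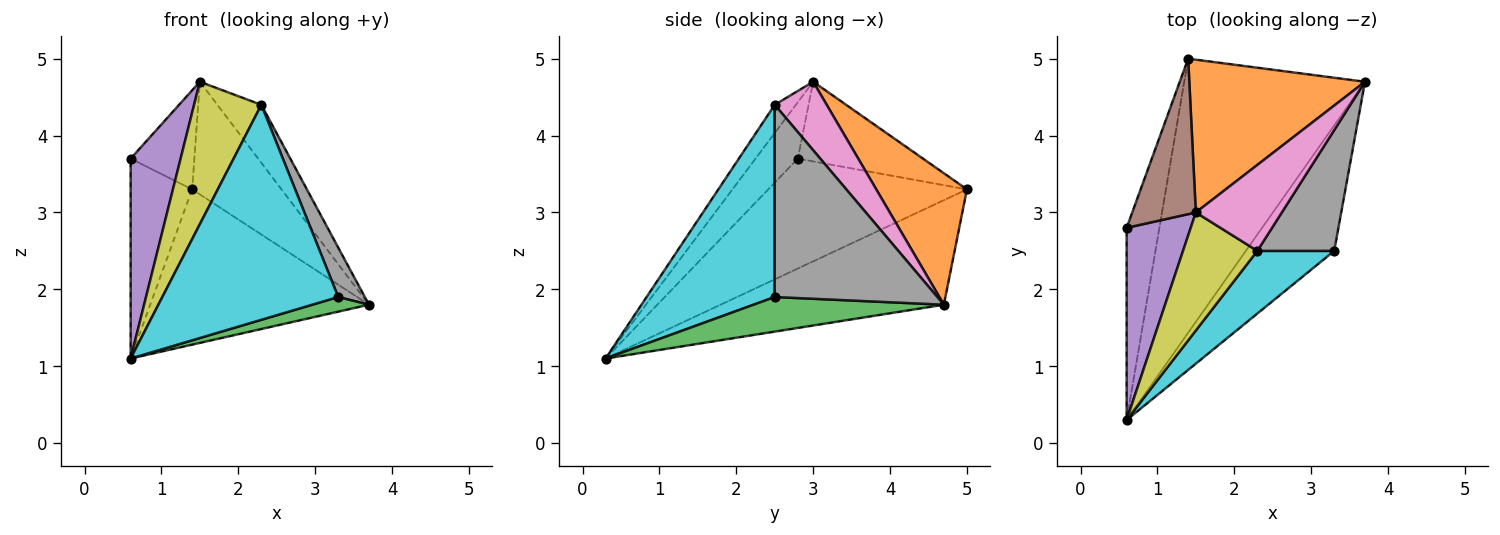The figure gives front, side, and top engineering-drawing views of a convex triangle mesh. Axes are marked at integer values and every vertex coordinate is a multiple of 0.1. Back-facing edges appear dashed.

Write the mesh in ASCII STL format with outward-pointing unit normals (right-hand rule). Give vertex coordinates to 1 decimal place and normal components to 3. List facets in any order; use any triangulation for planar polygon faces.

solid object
 facet normal -0.449 0.440 -0.777
  outer loop
   vertex 1.4 5.0 3.3
   vertex 3.7 4.7 1.8
   vertex 0.6 0.3 1.1
  endloop
 endfacet
 facet normal 0.516 0.508 0.689
  outer loop
   vertex 1.5 3.0 4.7
   vertex 3.7 4.7 1.8
   vertex 1.4 5.0 3.3
  endloop
 endfacet
 facet normal 0.362 -0.108 -0.926
  outer loop
   vertex 3.3 2.5 1.9
   vertex 0.6 0.3 1.1
   vertex 3.7 4.7 1.8
  endloop
 endfacet
 facet normal -0.919 0.284 -0.273
  outer loop
   vertex 0.6 2.8 3.7
   vertex 1.4 5.0 3.3
   vertex 0.6 0.3 1.1
  endloop
 endfacet
 facet normal -0.521 -0.615 0.592
  outer loop
   vertex 0.6 2.8 3.7
   vertex 0.6 0.3 1.1
   vertex 1.5 3.0 4.7
  endloop
 endfacet
 facet normal -0.726 0.369 0.580
  outer loop
   vertex 0.6 2.8 3.7
   vertex 1.5 3.0 4.7
   vertex 1.4 5.0 3.3
  endloop
 endfacet
 facet normal 0.551 0.467 0.692
  outer loop
   vertex 2.3 2.5 4.4
   vertex 3.7 4.7 1.8
   vertex 1.5 3.0 4.7
  endloop
 endfacet
 facet normal 0.918 -0.150 0.367
  outer loop
   vertex 2.3 2.5 4.4
   vertex 3.3 2.5 1.9
   vertex 3.7 4.7 1.8
  endloop
 endfacet
 facet normal -0.235 -0.748 0.620
  outer loop
   vertex 2.3 2.5 4.4
   vertex 1.5 3.0 4.7
   vertex 0.6 0.3 1.1
  endloop
 endfacet
 facet normal 0.573 -0.787 0.229
  outer loop
   vertex 2.3 2.5 4.4
   vertex 0.6 0.3 1.1
   vertex 3.3 2.5 1.9
  endloop
 endfacet
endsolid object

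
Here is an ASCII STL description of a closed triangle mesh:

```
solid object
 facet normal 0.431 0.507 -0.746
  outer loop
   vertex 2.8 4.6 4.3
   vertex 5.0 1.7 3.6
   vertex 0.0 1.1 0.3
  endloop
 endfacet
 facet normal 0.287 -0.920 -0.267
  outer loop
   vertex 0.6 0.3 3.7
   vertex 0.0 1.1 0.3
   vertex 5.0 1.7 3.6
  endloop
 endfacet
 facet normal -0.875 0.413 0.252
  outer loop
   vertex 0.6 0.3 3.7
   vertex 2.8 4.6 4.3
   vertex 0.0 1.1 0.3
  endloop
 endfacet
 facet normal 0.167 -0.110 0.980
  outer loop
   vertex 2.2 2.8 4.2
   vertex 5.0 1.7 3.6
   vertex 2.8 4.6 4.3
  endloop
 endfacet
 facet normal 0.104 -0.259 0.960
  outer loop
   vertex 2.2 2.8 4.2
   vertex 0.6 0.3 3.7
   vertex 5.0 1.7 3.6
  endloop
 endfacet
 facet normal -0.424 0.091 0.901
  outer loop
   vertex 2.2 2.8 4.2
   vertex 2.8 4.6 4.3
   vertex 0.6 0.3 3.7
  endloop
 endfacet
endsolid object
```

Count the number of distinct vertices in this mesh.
5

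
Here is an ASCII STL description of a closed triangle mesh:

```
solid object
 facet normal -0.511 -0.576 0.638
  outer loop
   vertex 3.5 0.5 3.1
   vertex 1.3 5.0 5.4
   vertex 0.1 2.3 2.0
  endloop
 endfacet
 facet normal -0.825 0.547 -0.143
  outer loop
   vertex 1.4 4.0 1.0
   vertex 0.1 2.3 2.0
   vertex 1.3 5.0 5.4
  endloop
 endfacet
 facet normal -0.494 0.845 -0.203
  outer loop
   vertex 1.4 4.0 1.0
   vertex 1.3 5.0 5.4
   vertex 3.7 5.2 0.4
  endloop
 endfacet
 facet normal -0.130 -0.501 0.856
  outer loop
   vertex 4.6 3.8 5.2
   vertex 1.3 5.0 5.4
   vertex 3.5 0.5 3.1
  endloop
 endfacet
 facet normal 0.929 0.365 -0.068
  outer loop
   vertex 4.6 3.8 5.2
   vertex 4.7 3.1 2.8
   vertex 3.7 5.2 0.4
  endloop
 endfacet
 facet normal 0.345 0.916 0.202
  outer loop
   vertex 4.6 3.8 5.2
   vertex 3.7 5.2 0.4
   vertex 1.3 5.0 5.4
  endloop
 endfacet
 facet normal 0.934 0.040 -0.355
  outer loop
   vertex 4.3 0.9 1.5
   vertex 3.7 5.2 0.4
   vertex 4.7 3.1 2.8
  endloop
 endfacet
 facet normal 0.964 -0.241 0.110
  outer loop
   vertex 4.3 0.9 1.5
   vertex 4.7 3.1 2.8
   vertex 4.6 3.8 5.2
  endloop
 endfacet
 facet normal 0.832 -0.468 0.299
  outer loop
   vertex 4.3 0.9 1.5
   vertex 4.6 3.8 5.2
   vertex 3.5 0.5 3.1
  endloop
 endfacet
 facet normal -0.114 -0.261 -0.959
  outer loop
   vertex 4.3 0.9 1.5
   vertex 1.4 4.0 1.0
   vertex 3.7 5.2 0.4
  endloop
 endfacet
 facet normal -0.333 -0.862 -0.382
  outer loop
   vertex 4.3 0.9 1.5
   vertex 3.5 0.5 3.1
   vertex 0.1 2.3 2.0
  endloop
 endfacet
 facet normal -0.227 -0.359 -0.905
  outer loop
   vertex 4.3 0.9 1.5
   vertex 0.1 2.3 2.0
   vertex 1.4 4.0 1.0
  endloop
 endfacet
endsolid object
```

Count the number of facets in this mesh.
12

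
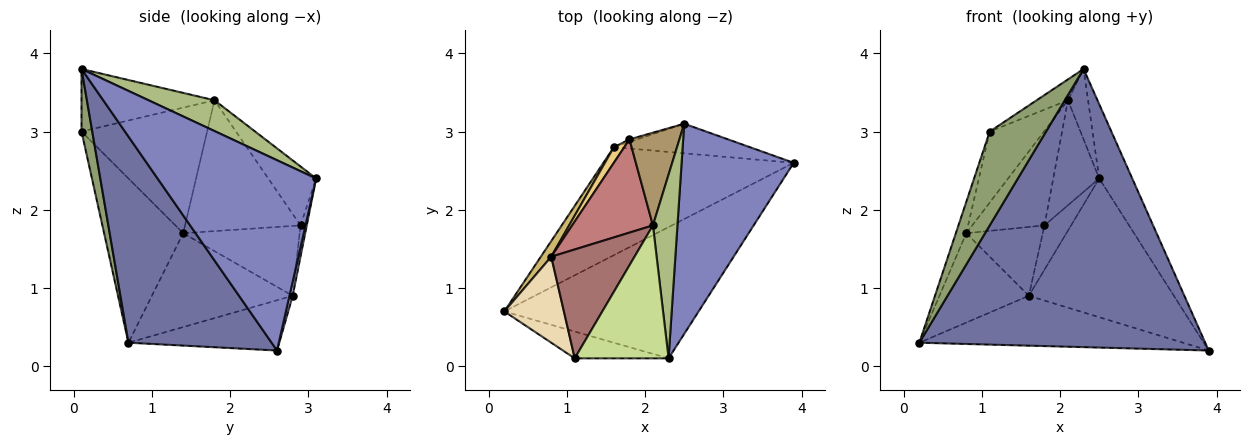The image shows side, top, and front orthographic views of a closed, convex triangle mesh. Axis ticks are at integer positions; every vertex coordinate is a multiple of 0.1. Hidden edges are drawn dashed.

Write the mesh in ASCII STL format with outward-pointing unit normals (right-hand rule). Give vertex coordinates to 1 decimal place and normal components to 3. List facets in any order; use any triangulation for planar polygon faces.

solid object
 facet normal 0.413 -0.824 -0.389
  outer loop
   vertex 2.3 0.1 3.8
   vertex 0.2 0.7 0.3
   vertex 3.9 2.6 0.2
  endloop
 endfacet
 facet normal 0.848 0.177 0.500
  outer loop
   vertex 2.5 3.1 2.4
   vertex 2.3 0.1 3.8
   vertex 3.9 2.6 0.2
  endloop
 endfacet
 facet normal -0.233 0.408 -0.883
  outer loop
   vertex 1.6 2.8 0.9
   vertex 3.9 2.6 0.2
   vertex 0.2 0.7 0.3
  endloop
 endfacet
 facet normal 0.022 0.978 -0.208
  outer loop
   vertex 1.6 2.8 0.9
   vertex 2.5 3.1 2.4
   vertex 3.9 2.6 0.2
  endloop
 endfacet
 facet normal 0.180 -0.946 -0.270
  outer loop
   vertex 1.1 0.1 3.0
   vertex 0.2 0.7 0.3
   vertex 2.3 0.1 3.8
  endloop
 endfacet
 facet normal 0.761 0.232 0.606
  outer loop
   vertex 2.1 1.8 3.4
   vertex 2.3 0.1 3.8
   vertex 2.5 3.1 2.4
  endloop
 endfacet
 facet normal -0.550 0.129 0.825
  outer loop
   vertex 2.1 1.8 3.4
   vertex 1.1 0.1 3.0
   vertex 2.3 0.1 3.8
  endloop
 endfacet
 facet normal -0.229 0.972 -0.057
  outer loop
   vertex 1.8 2.9 1.8
   vertex 2.5 3.1 2.4
   vertex 1.6 2.8 0.9
  endloop
 endfacet
 facet normal -0.616 0.591 0.522
  outer loop
   vertex 1.8 2.9 1.8
   vertex 2.1 1.8 3.4
   vertex 2.5 3.1 2.4
  endloop
 endfacet
 facet normal -0.841 0.534 0.093
  outer loop
   vertex 0.8 1.4 1.7
   vertex 1.6 2.8 0.9
   vertex 0.2 0.7 0.3
  endloop
 endfacet
 facet normal -0.829 0.545 0.124
  outer loop
   vertex 0.8 1.4 1.7
   vertex 1.8 2.9 1.8
   vertex 1.6 2.8 0.9
  endloop
 endfacet
 facet normal -0.933 0.123 0.338
  outer loop
   vertex 0.8 1.4 1.7
   vertex 0.2 0.7 0.3
   vertex 1.1 0.1 3.0
  endloop
 endfacet
 facet normal -0.784 0.339 0.520
  outer loop
   vertex 0.8 1.4 1.7
   vertex 1.1 0.1 3.0
   vertex 2.1 1.8 3.4
  endloop
 endfacet
 facet normal -0.751 0.470 0.464
  outer loop
   vertex 0.8 1.4 1.7
   vertex 2.1 1.8 3.4
   vertex 1.8 2.9 1.8
  endloop
 endfacet
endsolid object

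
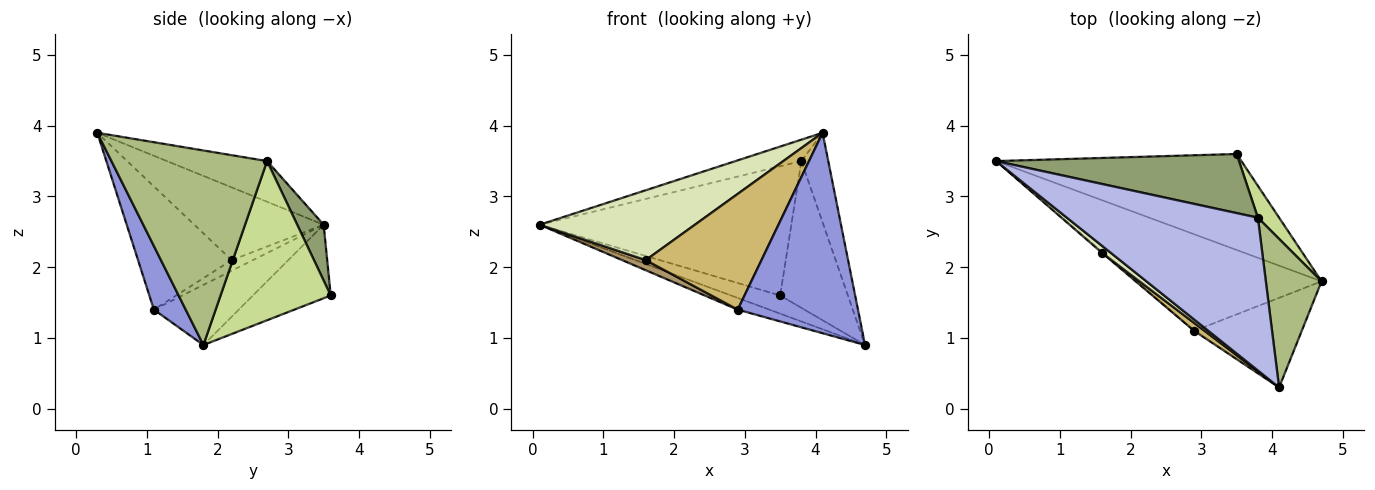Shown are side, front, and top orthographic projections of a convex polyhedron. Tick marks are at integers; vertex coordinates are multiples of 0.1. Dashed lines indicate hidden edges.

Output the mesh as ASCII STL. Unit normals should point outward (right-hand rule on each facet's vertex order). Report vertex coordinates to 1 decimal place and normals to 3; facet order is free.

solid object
 facet normal -0.282 0.178 -0.943
  outer loop
   vertex 3.5 3.6 1.6
   vertex 4.7 1.8 0.9
   vertex 0.1 3.5 2.6
  endloop
 endfacet
 facet normal -0.307 0.114 -0.945
  outer loop
   vertex 2.9 1.1 1.4
   vertex 0.1 3.5 2.6
   vertex 4.7 1.8 0.9
  endloop
 endfacet
 facet normal 0.235 -0.887 -0.397
  outer loop
   vertex 2.9 1.1 1.4
   vertex 4.7 1.8 0.9
   vertex 4.1 0.3 3.9
  endloop
 endfacet
 facet normal -0.206 0.136 0.969
  outer loop
   vertex 3.8 2.7 3.5
   vertex 0.1 3.5 2.6
   vertex 4.1 0.3 3.9
  endloop
 endfacet
 facet normal 0.095 0.905 0.414
  outer loop
   vertex 3.8 2.7 3.5
   vertex 3.5 3.6 1.6
   vertex 0.1 3.5 2.6
  endloop
 endfacet
 facet normal 0.948 0.164 0.272
  outer loop
   vertex 3.8 2.7 3.5
   vertex 4.1 0.3 3.9
   vertex 4.7 1.8 0.9
  endloop
 endfacet
 facet normal 0.846 0.520 0.113
  outer loop
   vertex 3.8 2.7 3.5
   vertex 4.7 1.8 0.9
   vertex 3.5 3.6 1.6
  endloop
 endfacet
 facet normal -0.638 -0.766 0.078
  outer loop
   vertex 1.6 2.2 2.1
   vertex 4.1 0.3 3.9
   vertex 0.1 3.5 2.6
  endloop
 endfacet
 facet normal -0.667 -0.741 -0.074
  outer loop
   vertex 1.6 2.2 2.1
   vertex 0.1 3.5 2.6
   vertex 2.9 1.1 1.4
  endloop
 endfacet
 facet normal -0.628 -0.776 0.053
  outer loop
   vertex 1.6 2.2 2.1
   vertex 2.9 1.1 1.4
   vertex 4.1 0.3 3.9
  endloop
 endfacet
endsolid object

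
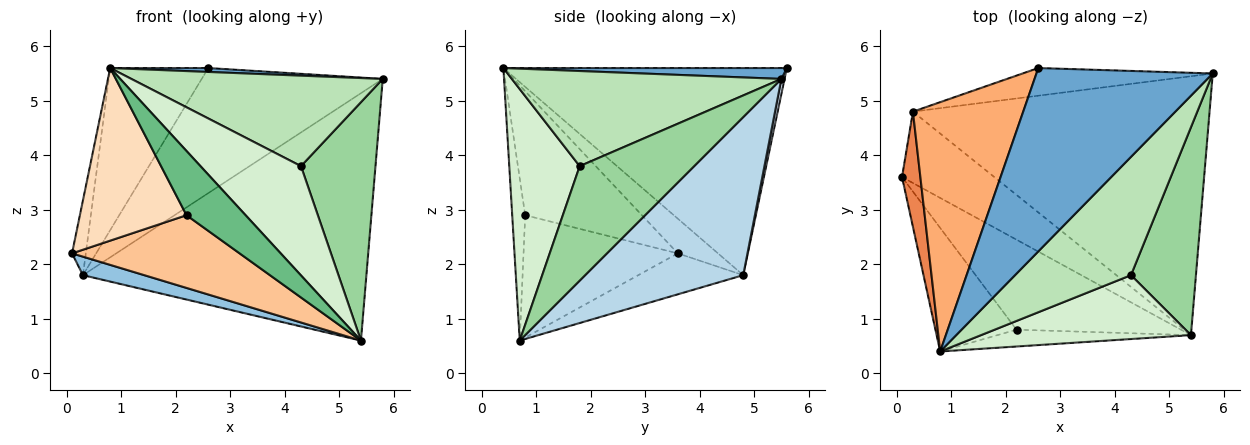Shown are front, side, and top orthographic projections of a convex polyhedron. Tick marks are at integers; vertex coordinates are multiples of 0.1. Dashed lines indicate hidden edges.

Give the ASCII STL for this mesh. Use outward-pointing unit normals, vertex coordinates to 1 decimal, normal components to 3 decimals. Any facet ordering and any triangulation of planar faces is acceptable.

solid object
 facet normal 0.062 -0.021 0.998
  outer loop
   vertex 2.6 5.6 5.6
   vertex 0.8 0.4 5.6
   vertex 5.8 5.5 5.4
  endloop
 endfacet
 facet normal -0.395 -0.231 -0.889
  outer loop
   vertex 0.3 4.8 1.8
   vertex 5.4 0.7 0.6
   vertex 0.1 3.6 2.2
  endloop
 endfacet
 facet normal 0.360 0.645 -0.675
  outer loop
   vertex 0.3 4.8 1.8
   vertex 5.8 5.5 5.4
   vertex 5.4 0.7 0.6
  endloop
 endfacet
 facet normal 0.017 0.976 -0.216
  outer loop
   vertex 0.3 4.8 1.8
   vertex 2.6 5.6 5.6
   vertex 5.8 5.5 5.4
  endloop
 endfacet
 facet normal -0.846 0.290 0.447
  outer loop
   vertex 0.3 4.8 1.8
   vertex 0.1 3.6 2.2
   vertex 0.8 0.4 5.6
  endloop
 endfacet
 facet normal -0.844 0.292 0.449
  outer loop
   vertex 0.3 4.8 1.8
   vertex 0.8 0.4 5.6
   vertex 2.6 5.6 5.6
  endloop
 endfacet
 facet normal -0.501 -0.544 -0.673
  outer loop
   vertex 2.2 0.8 2.9
   vertex 0.1 3.6 2.2
   vertex 5.4 0.7 0.6
  endloop
 endfacet
 facet normal -0.665 -0.607 -0.435
  outer loop
   vertex 2.2 0.8 2.9
   vertex 0.8 0.4 5.6
   vertex 0.1 3.6 2.2
  endloop
 endfacet
 facet normal -0.208 -0.946 -0.248
  outer loop
   vertex 2.2 0.8 2.9
   vertex 5.4 0.7 0.6
   vertex 0.8 0.4 5.6
  endloop
 endfacet
 facet normal 0.757 -0.493 0.430
  outer loop
   vertex 4.3 1.8 3.8
   vertex 5.4 0.7 0.6
   vertex 5.8 5.5 5.4
  endloop
 endfacet
 facet normal 0.546 -0.509 0.665
  outer loop
   vertex 4.3 1.8 3.8
   vertex 5.8 5.5 5.4
   vertex 0.8 0.4 5.6
  endloop
 endfacet
 facet normal 0.518 -0.739 0.432
  outer loop
   vertex 4.3 1.8 3.8
   vertex 0.8 0.4 5.6
   vertex 5.4 0.7 0.6
  endloop
 endfacet
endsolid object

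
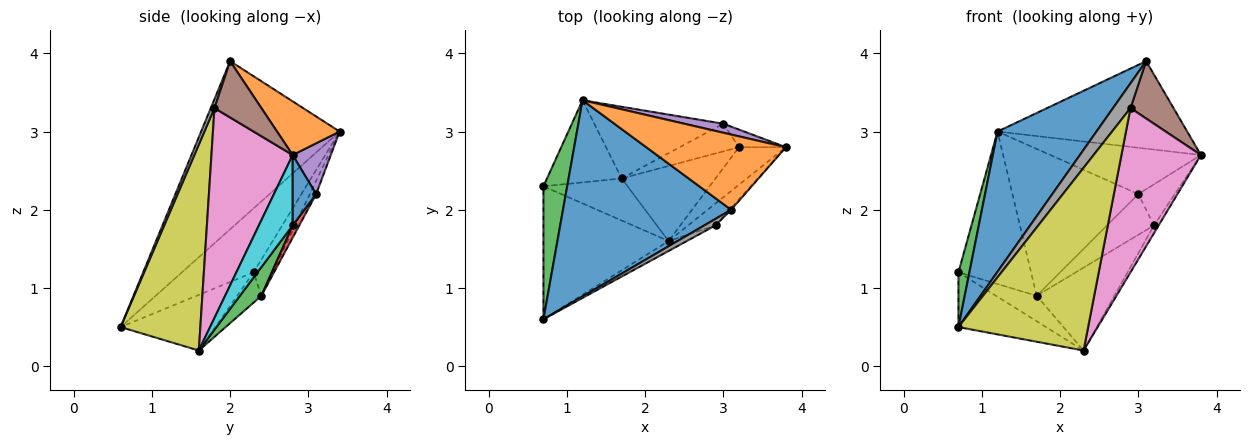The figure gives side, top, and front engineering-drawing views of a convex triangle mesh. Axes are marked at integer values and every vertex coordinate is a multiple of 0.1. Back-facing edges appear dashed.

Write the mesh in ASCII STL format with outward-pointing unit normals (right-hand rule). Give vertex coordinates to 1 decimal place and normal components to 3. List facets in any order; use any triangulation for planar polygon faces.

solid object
 facet normal -0.631 -0.451 0.631
  outer loop
   vertex 3.1 2.0 3.9
   vertex 1.2 3.4 3.0
   vertex 0.7 0.6 0.5
  endloop
 endfacet
 facet normal 0.243 0.736 0.632
  outer loop
   vertex 3.1 2.0 3.9
   vertex 3.8 2.8 2.7
   vertex 1.2 3.4 3.0
  endloop
 endfacet
 facet normal -0.928 -0.142 0.344
  outer loop
   vertex 0.7 2.3 1.2
   vertex 0.7 0.6 0.5
   vertex 1.2 3.4 3.0
  endloop
 endfacet
 facet normal -0.380 0.352 -0.855
  outer loop
   vertex 0.7 2.3 1.2
   vertex 2.3 1.6 0.2
   vertex 0.7 0.6 0.5
  endloop
 endfacet
 facet normal 0.241 0.953 0.186
  outer loop
   vertex 3.0 3.1 2.2
   vertex 1.2 3.4 3.0
   vertex 3.8 2.8 2.7
  endloop
 endfacet
 facet normal 0.737 -0.676 -0.020
  outer loop
   vertex 2.9 1.8 3.3
   vertex 3.8 2.8 2.7
   vertex 3.1 2.0 3.9
  endloop
 endfacet
 facet normal 0.712 -0.696 -0.093
  outer loop
   vertex 2.9 1.8 3.3
   vertex 2.3 1.6 0.2
   vertex 3.8 2.8 2.7
  endloop
 endfacet
 facet normal 0.200 -0.948 0.249
  outer loop
   vertex 2.9 1.8 3.3
   vertex 3.1 2.0 3.9
   vertex 0.7 0.6 0.5
  endloop
 endfacet
 facet normal 0.523 -0.851 -0.046
  outer loop
   vertex 2.9 1.8 3.3
   vertex 0.7 0.6 0.5
   vertex 2.3 1.6 0.2
  endloop
 endfacet
 facet normal 0.827 0.115 -0.551
  outer loop
   vertex 3.2 2.8 1.8
   vertex 3.8 2.8 2.7
   vertex 2.3 1.6 0.2
  endloop
 endfacet
 facet normal 0.509 0.791 -0.339
  outer loop
   vertex 3.2 2.8 1.8
   vertex 3.0 3.1 2.2
   vertex 3.8 2.8 2.7
  endloop
 endfacet
 facet normal -0.295 0.494 -0.818
  outer loop
   vertex 1.7 2.4 0.9
   vertex 2.3 1.6 0.2
   vertex 0.7 2.3 1.2
  endloop
 endfacet
 facet normal 0.201 0.726 -0.658
  outer loop
   vertex 1.7 2.4 0.9
   vertex 3.2 2.8 1.8
   vertex 2.3 1.6 0.2
  endloop
 endfacet
 facet normal 0.116 0.822 -0.558
  outer loop
   vertex 1.7 2.4 0.9
   vertex 3.0 3.1 2.2
   vertex 3.2 2.8 1.8
  endloop
 endfacet
 facet normal -0.224 0.858 -0.462
  outer loop
   vertex 1.7 2.4 0.9
   vertex 0.7 2.3 1.2
   vertex 1.2 3.4 3.0
  endloop
 endfacet
 facet normal -0.045 0.898 -0.438
  outer loop
   vertex 1.7 2.4 0.9
   vertex 1.2 3.4 3.0
   vertex 3.0 3.1 2.2
  endloop
 endfacet
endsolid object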